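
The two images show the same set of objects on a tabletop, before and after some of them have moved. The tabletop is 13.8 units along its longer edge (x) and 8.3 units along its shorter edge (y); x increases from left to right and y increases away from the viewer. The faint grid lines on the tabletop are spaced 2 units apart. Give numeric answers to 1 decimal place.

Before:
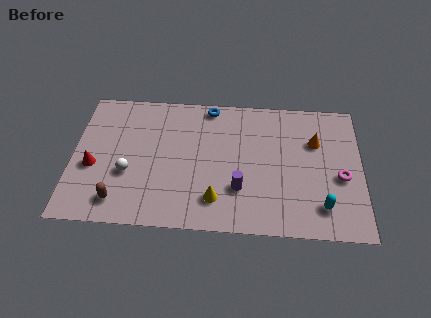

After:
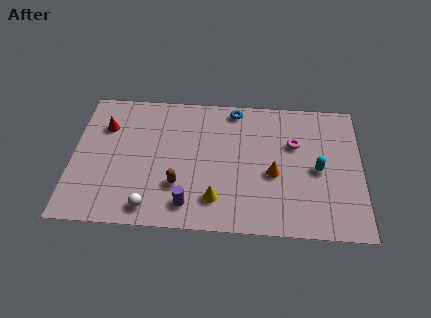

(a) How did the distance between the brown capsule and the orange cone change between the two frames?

-5.6

Before: roughly 10.2 units apart; after: 4.6. That's 5.6 units closer together.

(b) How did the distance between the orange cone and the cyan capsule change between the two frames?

-1.8

They were about 3.9 units apart before and 2.1 after — 1.8 units closer together.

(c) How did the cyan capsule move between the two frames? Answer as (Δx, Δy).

(-0.2, 2.2)

The cyan capsule was at about (11.9, 1.7) and moved to about (11.7, 3.9).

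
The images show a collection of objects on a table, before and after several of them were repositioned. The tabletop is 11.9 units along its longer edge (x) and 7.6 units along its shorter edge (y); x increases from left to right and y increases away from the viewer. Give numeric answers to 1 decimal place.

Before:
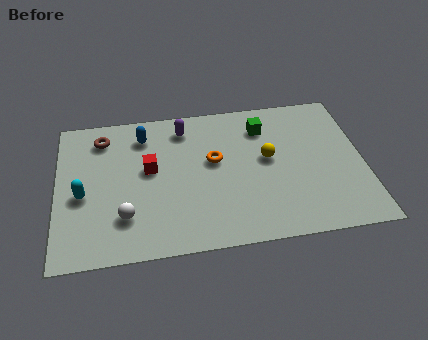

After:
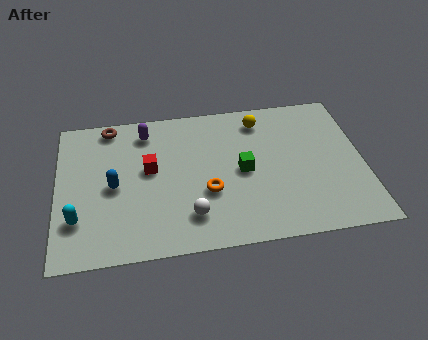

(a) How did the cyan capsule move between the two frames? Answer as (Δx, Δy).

(-0.2, -1.2)

From the two frames, the cyan capsule sits at roughly (1.0, 3.3) before and (0.8, 2.1) after.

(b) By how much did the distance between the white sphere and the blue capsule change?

-0.7

The distance was about 4.2 in the first image and 3.5 in the second, so they moved 0.7 units closer together.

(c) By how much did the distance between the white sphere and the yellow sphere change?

-0.6

The distance was about 6.0 in the first image and 5.4 in the second, so they moved 0.6 units closer together.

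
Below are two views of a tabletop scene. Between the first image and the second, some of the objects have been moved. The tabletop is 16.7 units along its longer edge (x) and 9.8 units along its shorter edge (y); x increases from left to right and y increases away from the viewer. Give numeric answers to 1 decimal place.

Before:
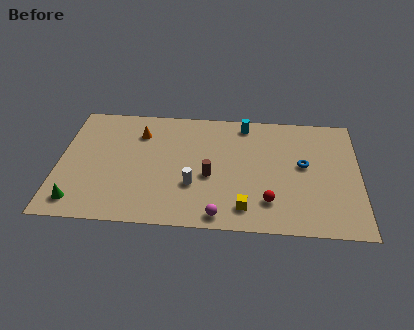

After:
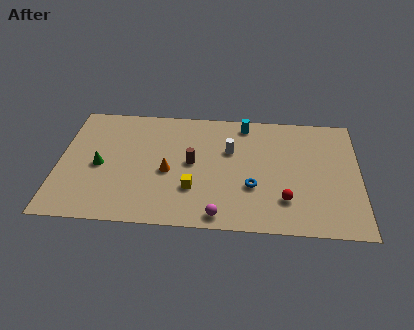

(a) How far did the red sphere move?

0.9

The red sphere was near (11.7, 2.3) before and (12.6, 2.5) after, so it travelled √(0.9² + 0.2²) ≈ 0.9 units.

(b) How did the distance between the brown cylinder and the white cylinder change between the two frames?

+1.2

The distance was about 1.2 in the first image and 2.4 in the second, so they moved 1.2 units further apart.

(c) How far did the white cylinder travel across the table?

3.6

The white cylinder was near (7.5, 3.3) before and (9.5, 6.3) after, so it travelled √(2.0² + 3.0²) ≈ 3.6 units.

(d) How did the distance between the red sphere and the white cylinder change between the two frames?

+0.6

They were about 4.3 units apart before and 4.9 after — 0.6 units further apart.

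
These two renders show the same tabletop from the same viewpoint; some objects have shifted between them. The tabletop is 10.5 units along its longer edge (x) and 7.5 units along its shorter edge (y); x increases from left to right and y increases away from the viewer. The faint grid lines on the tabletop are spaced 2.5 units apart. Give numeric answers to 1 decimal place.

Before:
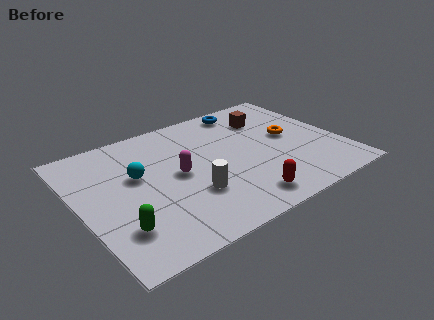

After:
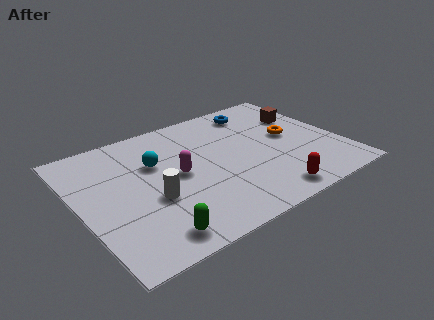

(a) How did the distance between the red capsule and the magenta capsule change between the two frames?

+0.8

Before: roughly 3.4 units apart; after: 4.2. That's 0.8 units further apart.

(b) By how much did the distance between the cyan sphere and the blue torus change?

-0.6

The distance was about 5.3 in the first image and 4.7 in the second, so they moved 0.6 units closer together.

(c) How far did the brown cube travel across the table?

1.5

From (8.0, 5.6) to (9.4, 5.1), the brown cube covered √(1.4² + 0.5²) ≈ 1.5 units.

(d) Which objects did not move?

the magenta capsule and the orange torus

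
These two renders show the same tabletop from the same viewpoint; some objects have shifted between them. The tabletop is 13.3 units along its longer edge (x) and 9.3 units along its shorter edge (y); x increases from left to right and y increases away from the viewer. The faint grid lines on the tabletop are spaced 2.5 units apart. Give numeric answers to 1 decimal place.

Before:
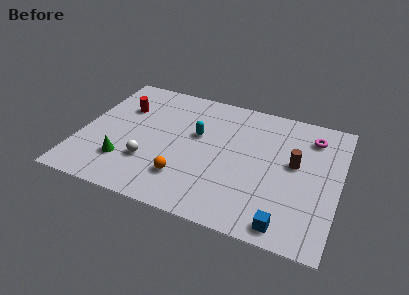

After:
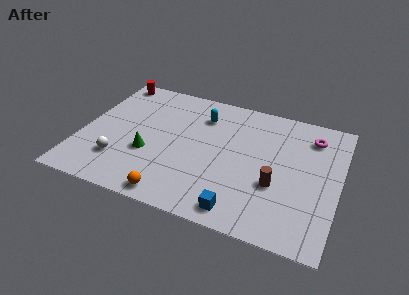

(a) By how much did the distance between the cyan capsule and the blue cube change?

-0.3

Before: roughly 6.8 units apart; after: 6.5. That's 0.3 units closer together.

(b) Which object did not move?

the magenta torus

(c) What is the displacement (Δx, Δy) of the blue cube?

(-2.3, 0.1)

The blue cube was at about (10.9, 1.0) and moved to about (8.6, 1.1).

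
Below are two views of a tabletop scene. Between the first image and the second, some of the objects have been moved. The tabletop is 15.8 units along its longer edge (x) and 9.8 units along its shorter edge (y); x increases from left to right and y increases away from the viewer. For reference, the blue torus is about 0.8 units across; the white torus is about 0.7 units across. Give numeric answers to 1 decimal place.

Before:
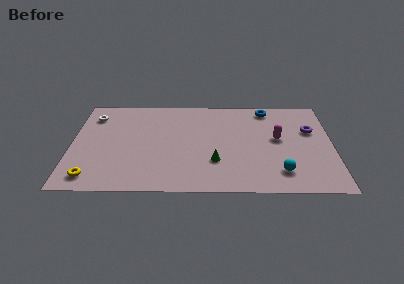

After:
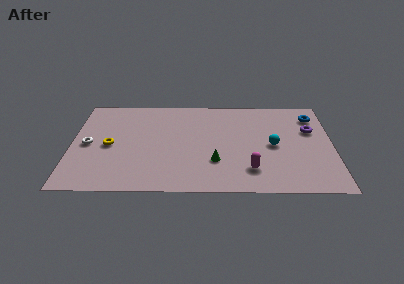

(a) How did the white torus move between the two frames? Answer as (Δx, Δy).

(-0.2, -3.0)

From the two frames, the white torus sits at roughly (1.2, 7.7) before and (1.0, 4.7) after.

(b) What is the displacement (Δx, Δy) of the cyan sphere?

(-0.4, 2.7)

From the two frames, the cyan sphere sits at roughly (12.6, 2.0) before and (12.2, 4.7) after.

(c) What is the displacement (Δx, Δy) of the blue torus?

(2.8, -0.8)

From the two frames, the blue torus sits at roughly (11.9, 8.6) before and (14.7, 7.8) after.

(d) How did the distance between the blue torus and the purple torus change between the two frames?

-2.0

The distance was about 3.5 in the first image and 1.5 in the second, so they moved 2.0 units closer together.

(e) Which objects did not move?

the green cone and the purple torus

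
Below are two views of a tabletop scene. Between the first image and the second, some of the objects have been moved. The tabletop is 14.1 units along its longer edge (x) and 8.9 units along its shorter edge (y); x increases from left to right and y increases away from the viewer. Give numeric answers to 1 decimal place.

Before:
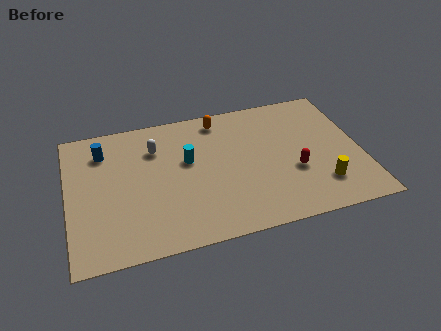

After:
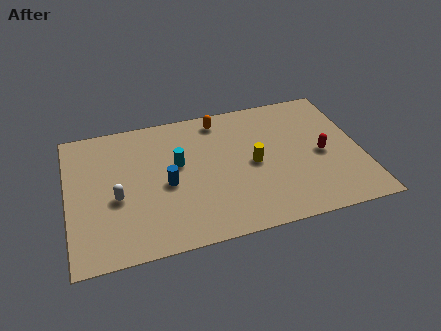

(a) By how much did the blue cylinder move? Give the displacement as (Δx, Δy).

(2.9, -2.9)

The blue cylinder started near (1.8, 6.9) and ended near (4.7, 4.0).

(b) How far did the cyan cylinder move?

0.5

The cyan cylinder was near (5.8, 5.3) before and (5.3, 5.2) after, so it travelled √(0.5² + 0.1²) ≈ 0.5 units.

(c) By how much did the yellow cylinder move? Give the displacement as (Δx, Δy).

(-3.1, 2.2)

From the two frames, the yellow cylinder sits at roughly (12.0, 2.1) before and (8.9, 4.3) after.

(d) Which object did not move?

the orange capsule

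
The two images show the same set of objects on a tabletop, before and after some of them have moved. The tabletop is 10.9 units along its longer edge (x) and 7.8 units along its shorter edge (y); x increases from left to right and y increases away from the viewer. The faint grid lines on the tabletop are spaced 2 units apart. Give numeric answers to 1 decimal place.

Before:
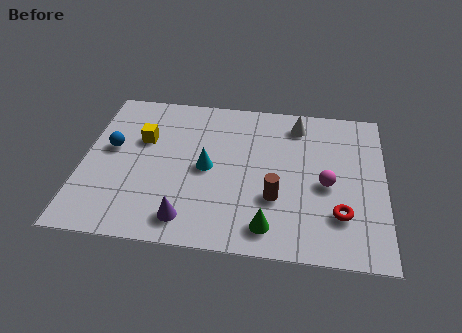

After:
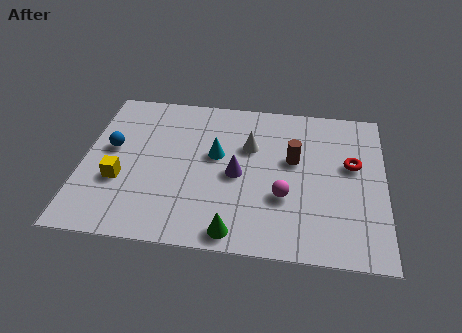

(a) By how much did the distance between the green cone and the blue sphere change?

-0.8

Before: roughly 6.6 units apart; after: 5.8. That's 0.8 units closer together.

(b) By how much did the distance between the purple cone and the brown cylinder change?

-1.2

They were about 3.4 units apart before and 2.2 after — 1.2 units closer together.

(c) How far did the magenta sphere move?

1.7

From (8.8, 3.5) to (7.3, 2.7), the magenta sphere covered √(1.5² + 0.8²) ≈ 1.7 units.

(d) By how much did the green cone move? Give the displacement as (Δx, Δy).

(-1.2, -0.4)

From the two frames, the green cone sits at roughly (6.8, 1.2) before and (5.6, 0.8) after.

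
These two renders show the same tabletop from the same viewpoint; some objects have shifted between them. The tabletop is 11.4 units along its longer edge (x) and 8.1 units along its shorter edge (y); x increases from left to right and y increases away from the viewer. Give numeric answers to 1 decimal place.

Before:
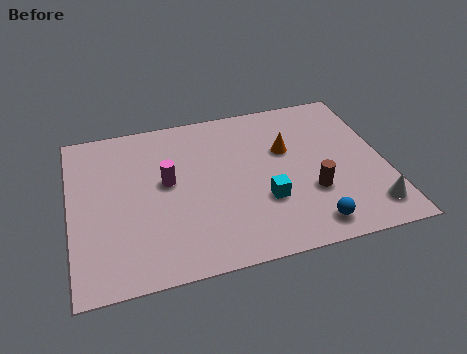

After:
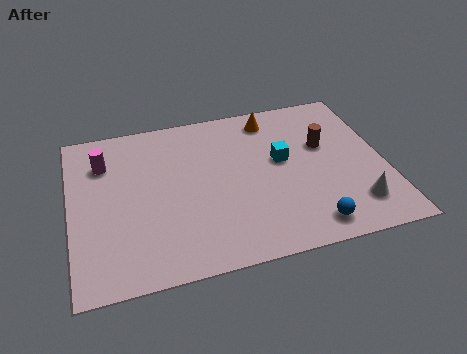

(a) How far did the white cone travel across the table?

0.6

The white cone was near (10.6, 1.4) before and (10.1, 1.7) after, so it travelled √(0.5² + 0.3²) ≈ 0.6 units.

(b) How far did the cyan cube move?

2.1

The cyan cube was near (6.9, 2.7) before and (7.7, 4.6) after, so it travelled √(0.8² + 1.9²) ≈ 2.1 units.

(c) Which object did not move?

the blue sphere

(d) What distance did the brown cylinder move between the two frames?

2.4

From (8.6, 2.7) to (9.3, 5.0), the brown cylinder covered √(0.7² + 2.3²) ≈ 2.4 units.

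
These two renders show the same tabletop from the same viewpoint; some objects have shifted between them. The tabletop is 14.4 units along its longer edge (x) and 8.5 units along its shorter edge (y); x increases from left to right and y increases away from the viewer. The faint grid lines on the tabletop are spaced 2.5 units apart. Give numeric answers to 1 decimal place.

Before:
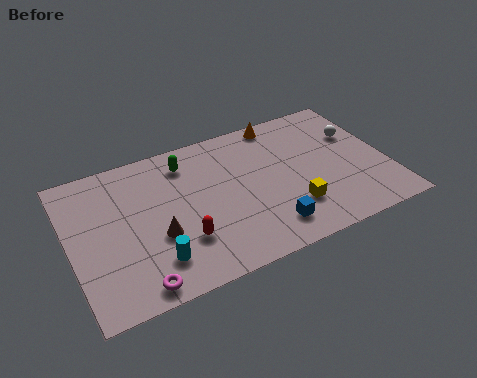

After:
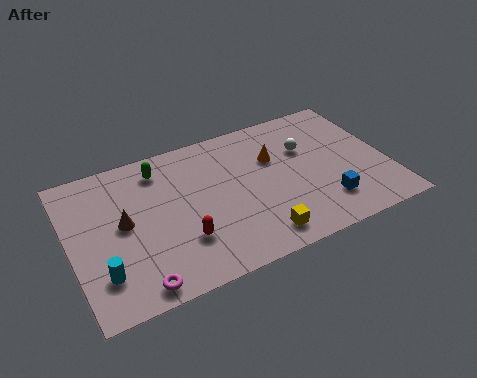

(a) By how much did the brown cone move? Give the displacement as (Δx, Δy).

(-1.4, 1.3)

From the two frames, the brown cone sits at roughly (3.8, 3.2) before and (2.4, 4.5) after.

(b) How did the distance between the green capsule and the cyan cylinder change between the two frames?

+0.4

They were about 5.4 units apart before and 5.8 after — 0.4 units further apart.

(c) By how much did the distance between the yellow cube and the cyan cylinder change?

+0.6

The distance was about 6.3 in the first image and 6.9 in the second, so they moved 0.6 units further apart.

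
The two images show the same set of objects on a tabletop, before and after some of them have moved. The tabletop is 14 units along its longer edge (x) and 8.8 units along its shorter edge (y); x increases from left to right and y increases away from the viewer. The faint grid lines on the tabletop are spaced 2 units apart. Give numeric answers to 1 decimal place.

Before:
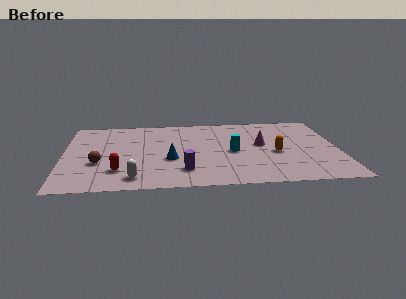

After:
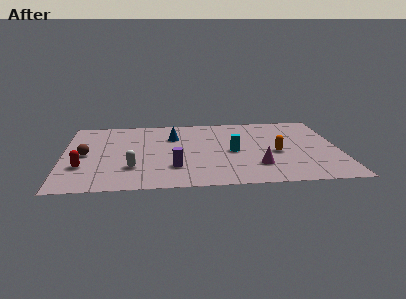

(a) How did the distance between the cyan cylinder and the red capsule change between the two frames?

+1.6

They were about 6.1 units apart before and 7.7 after — 1.6 units further apart.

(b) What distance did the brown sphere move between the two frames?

1.3

The brown sphere was near (1.8, 3.2) before and (1.1, 4.3) after, so it travelled √(0.7² + 1.1²) ≈ 1.3 units.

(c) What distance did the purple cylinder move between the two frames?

0.6

The purple cylinder moved from about (6.1, 2.0) to (5.6, 2.4), a distance of √(0.5² + 0.4²) ≈ 0.6.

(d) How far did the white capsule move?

1.2

From (3.6, 1.3) to (3.5, 2.5), the white capsule covered √(0.1² + 1.2²) ≈ 1.2 units.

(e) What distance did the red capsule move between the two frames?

1.9

The red capsule was near (2.8, 2.2) before and (1.0, 2.8) after, so it travelled √(1.8² + 0.6²) ≈ 1.9 units.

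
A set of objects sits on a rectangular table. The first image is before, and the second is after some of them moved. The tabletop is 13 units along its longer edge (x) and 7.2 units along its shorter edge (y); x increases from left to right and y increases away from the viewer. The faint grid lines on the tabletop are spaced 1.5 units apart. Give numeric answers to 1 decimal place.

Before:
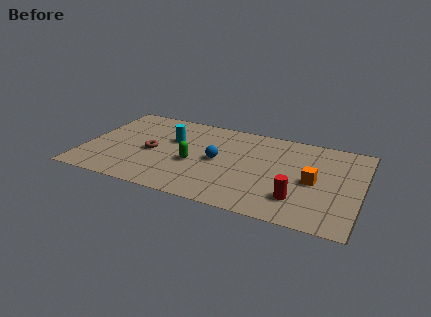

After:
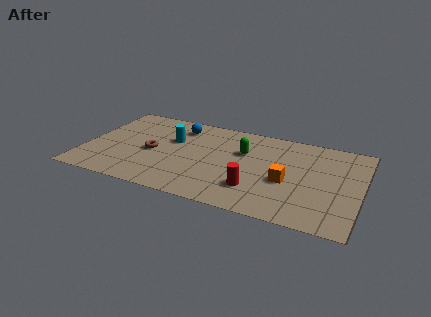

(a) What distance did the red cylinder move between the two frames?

2.0

From (10.2, 1.8) to (8.2, 1.9), the red cylinder covered √(2.0² + 0.1²) ≈ 2.0 units.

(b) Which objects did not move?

the cyan cylinder and the brown torus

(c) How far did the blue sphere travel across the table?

3.0

The blue sphere moved from about (6.3, 3.6) to (4.2, 5.8), a distance of √(2.1² + 2.2²) ≈ 3.0.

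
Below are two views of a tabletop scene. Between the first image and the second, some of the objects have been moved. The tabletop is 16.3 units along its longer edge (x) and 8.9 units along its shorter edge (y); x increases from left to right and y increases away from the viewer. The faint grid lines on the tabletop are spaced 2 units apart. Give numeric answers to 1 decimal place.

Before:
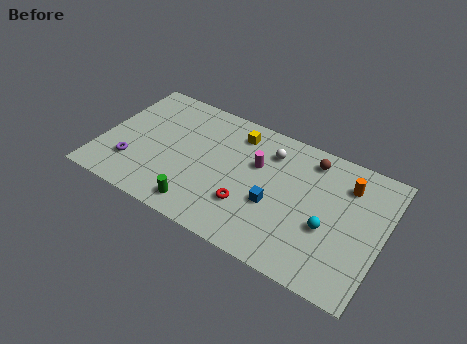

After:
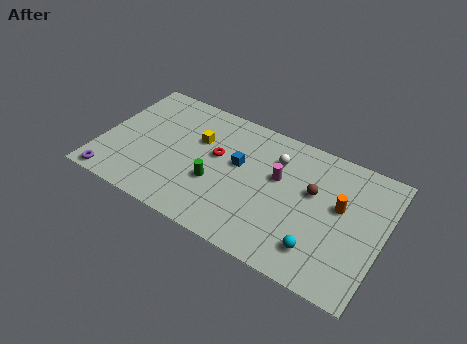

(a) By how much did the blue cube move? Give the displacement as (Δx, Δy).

(-2.3, 1.7)

From the two frames, the blue cube sits at roughly (10.2, 3.5) before and (7.9, 5.2) after.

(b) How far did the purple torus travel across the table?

1.8

From (2.0, 2.4) to (1.1, 0.8), the purple torus covered √(0.9² + 1.6²) ≈ 1.8 units.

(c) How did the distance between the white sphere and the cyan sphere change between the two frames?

+0.5

Before: roughly 5.1 units apart; after: 5.6. That's 0.5 units further apart.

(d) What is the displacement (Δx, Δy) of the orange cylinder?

(-0.2, -1.6)

The orange cylinder was at about (14.0, 6.8) and moved to about (13.8, 5.2).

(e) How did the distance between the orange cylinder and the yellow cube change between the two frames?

+1.9

They were about 6.5 units apart before and 8.4 after — 1.9 units further apart.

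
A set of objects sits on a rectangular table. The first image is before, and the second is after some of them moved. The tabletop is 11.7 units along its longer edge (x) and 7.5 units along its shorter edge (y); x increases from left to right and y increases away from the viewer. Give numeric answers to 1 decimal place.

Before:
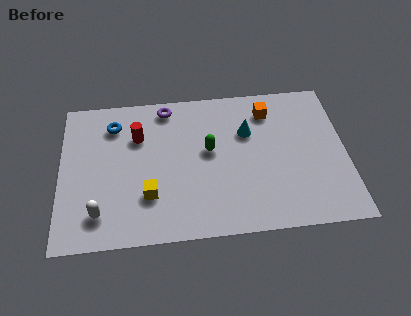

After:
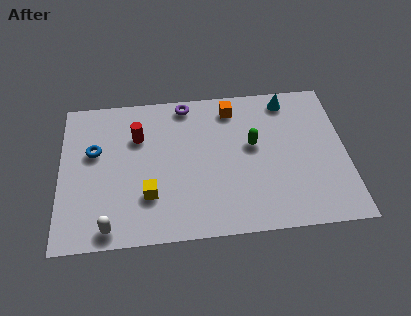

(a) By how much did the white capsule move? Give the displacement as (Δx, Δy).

(0.4, -0.7)

The white capsule was at about (1.6, 1.5) and moved to about (2.0, 0.8).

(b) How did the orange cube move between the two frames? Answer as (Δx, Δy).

(-1.5, 0.3)

The orange cube started near (8.6, 6.0) and ended near (7.1, 6.3).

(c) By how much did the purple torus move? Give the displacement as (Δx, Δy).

(0.8, 0.1)

The purple torus was at about (4.4, 6.6) and moved to about (5.2, 6.7).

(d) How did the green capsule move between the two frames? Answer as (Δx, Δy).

(1.8, 0.1)

From the two frames, the green capsule sits at roughly (6.1, 4.2) before and (7.9, 4.3) after.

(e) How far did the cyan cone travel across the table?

2.3

From (7.7, 5.0) to (9.4, 6.5), the cyan cone covered √(1.7² + 1.5²) ≈ 2.3 units.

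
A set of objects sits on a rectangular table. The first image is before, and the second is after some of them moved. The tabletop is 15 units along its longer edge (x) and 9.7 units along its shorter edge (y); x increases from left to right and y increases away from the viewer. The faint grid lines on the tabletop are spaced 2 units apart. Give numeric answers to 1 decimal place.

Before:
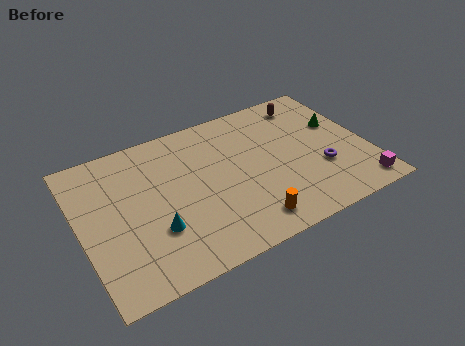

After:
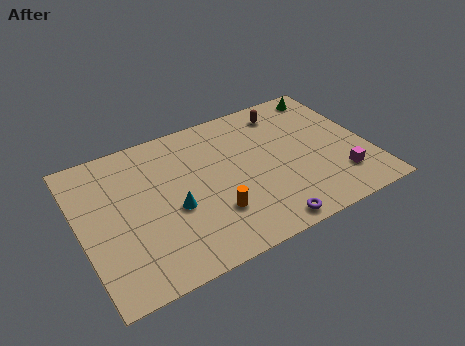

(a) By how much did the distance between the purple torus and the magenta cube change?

+1.7

They were about 2.7 units apart before and 4.4 after — 1.7 units further apart.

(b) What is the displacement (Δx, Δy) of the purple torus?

(-3.4, -2.4)

The purple torus was at about (12.4, 3.3) and moved to about (9.0, 0.9).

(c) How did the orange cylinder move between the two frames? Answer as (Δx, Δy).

(-1.6, 1.3)

The orange cylinder was at about (8.2, 1.5) and moved to about (6.6, 2.8).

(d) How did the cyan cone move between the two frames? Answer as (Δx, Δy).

(1.1, 0.9)

From the two frames, the cyan cone sits at roughly (3.6, 3.1) before and (4.7, 4.0) after.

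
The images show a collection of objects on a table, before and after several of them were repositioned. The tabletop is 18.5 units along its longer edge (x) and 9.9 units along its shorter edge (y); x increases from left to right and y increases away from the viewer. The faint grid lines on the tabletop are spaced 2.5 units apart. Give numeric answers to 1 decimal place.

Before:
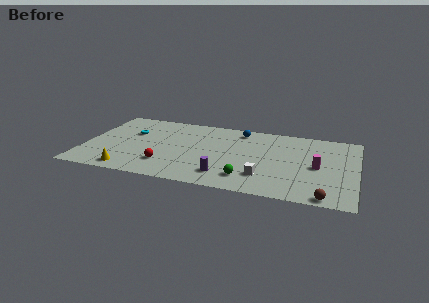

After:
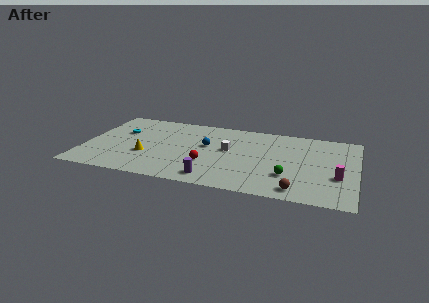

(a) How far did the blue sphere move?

3.4

The blue sphere was near (10.4, 8.5) before and (8.3, 5.8) after, so it travelled √(2.1² + 2.7²) ≈ 3.4 units.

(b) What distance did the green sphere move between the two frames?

2.9

The green sphere was near (11.3, 2.0) before and (14.0, 3.0) after, so it travelled √(2.7² + 1.0²) ≈ 2.9 units.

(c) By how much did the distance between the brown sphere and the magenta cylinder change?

-0.5

The distance was about 4.0 in the first image and 3.5 in the second, so they moved 0.5 units closer together.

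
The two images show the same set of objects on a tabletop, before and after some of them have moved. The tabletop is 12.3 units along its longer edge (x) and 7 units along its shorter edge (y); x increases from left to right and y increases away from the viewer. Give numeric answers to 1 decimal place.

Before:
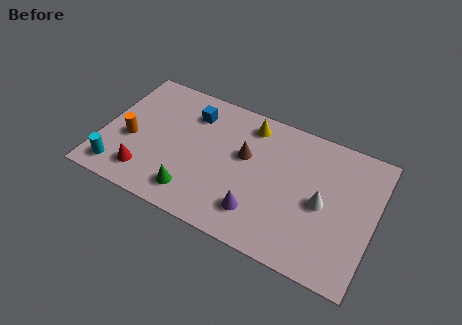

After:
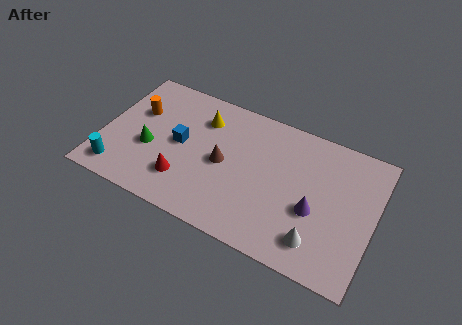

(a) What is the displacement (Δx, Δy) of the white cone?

(0.0, -1.9)

The white cone was at about (10.0, 3.3) and moved to about (10.0, 1.4).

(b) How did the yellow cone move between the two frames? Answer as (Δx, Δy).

(-2.1, -0.6)

The yellow cone was at about (6.4, 5.9) and moved to about (4.3, 5.3).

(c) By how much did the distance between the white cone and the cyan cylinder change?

-0.3

They were about 9.3 units apart before and 9.0 after — 0.3 units closer together.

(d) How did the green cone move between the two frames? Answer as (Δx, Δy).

(-2.2, 1.5)

The green cone was at about (4.4, 1.3) and moved to about (2.2, 2.8).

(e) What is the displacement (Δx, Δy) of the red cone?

(1.7, 0.4)

The red cone started near (2.2, 1.4) and ended near (3.9, 1.8).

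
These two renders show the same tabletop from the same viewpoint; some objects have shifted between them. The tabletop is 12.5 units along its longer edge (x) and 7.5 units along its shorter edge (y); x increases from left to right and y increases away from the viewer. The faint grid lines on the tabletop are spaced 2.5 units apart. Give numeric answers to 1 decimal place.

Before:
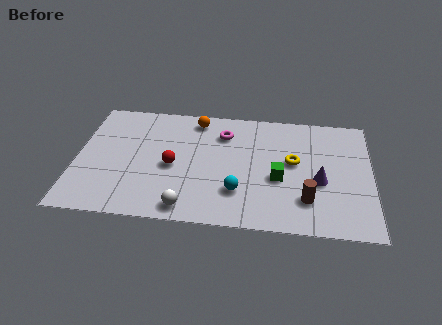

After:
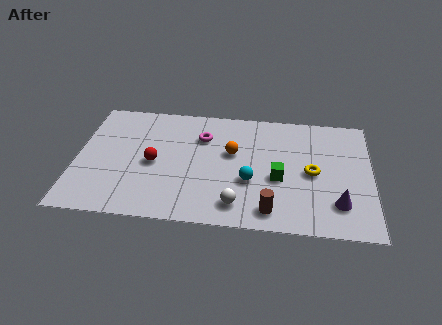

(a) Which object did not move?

the green cube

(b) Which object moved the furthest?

the orange sphere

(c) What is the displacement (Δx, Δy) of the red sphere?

(-0.8, 0.1)

The red sphere started near (4.1, 3.4) and ended near (3.3, 3.5).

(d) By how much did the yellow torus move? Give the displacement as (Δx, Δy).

(0.8, -0.6)

From the two frames, the yellow torus sits at roughly (9.2, 4.2) before and (10.0, 3.6) after.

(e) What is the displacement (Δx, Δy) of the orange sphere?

(1.6, -2.0)

The orange sphere started near (5.0, 6.5) and ended near (6.6, 4.5).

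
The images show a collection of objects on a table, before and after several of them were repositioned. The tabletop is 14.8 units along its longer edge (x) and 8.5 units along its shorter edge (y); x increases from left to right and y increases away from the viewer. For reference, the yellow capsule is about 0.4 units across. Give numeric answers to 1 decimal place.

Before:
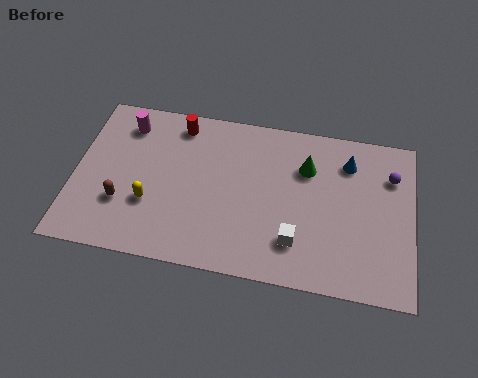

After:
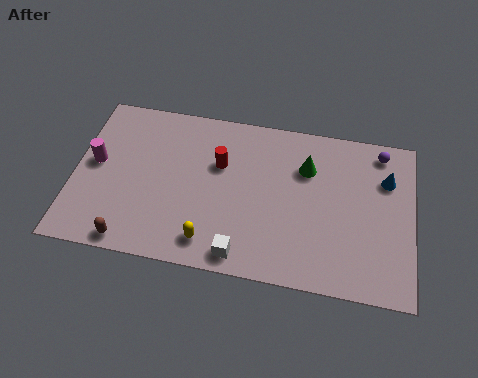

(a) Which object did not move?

the green cone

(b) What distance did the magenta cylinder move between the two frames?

2.6

The magenta cylinder was near (2.1, 6.9) before and (0.9, 4.6) after, so it travelled √(1.2² + 2.3²) ≈ 2.6 units.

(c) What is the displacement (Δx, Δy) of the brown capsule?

(0.5, -1.9)

The brown capsule started near (2.2, 2.7) and ended near (2.7, 0.8).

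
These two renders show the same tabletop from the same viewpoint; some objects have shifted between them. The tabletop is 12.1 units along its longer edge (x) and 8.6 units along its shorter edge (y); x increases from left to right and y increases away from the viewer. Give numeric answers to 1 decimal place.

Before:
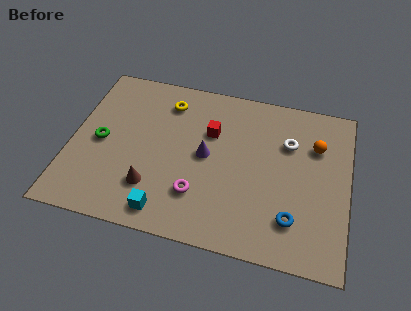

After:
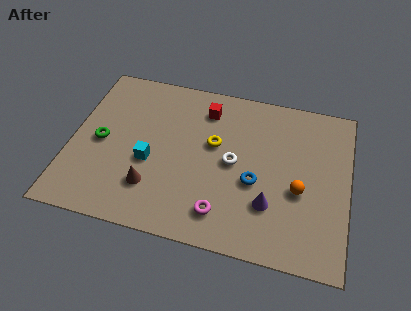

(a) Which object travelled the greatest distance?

the purple cone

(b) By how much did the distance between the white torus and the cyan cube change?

-3.2

Before: roughly 6.9 units apart; after: 3.7. That's 3.2 units closer together.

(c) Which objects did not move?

the brown cone and the green torus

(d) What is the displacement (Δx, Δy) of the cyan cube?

(-0.9, 2.4)

The cyan cube was at about (4.4, 1.1) and moved to about (3.5, 3.5).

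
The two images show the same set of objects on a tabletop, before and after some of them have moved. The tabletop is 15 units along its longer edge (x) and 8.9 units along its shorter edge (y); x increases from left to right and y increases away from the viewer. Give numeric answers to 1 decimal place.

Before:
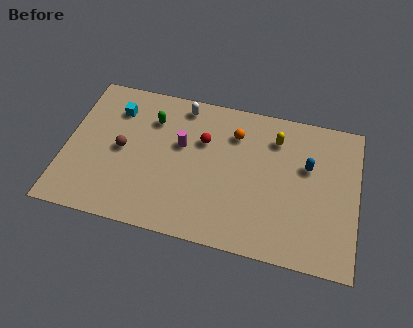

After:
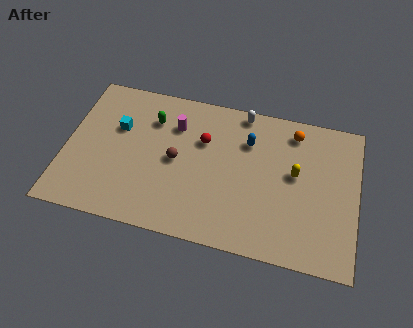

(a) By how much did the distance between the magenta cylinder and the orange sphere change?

+3.2

They were about 3.0 units apart before and 6.2 after — 3.2 units further apart.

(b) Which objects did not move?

the red sphere and the green capsule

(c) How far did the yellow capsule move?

2.2

From (10.7, 6.9) to (11.8, 5.0), the yellow capsule covered √(1.1² + 1.9²) ≈ 2.2 units.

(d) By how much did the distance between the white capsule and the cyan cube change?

+3.2

They were about 3.5 units apart before and 6.7 after — 3.2 units further apart.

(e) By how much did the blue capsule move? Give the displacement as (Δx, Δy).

(-3.1, 0.8)

From the two frames, the blue capsule sits at roughly (12.4, 5.6) before and (9.3, 6.4) after.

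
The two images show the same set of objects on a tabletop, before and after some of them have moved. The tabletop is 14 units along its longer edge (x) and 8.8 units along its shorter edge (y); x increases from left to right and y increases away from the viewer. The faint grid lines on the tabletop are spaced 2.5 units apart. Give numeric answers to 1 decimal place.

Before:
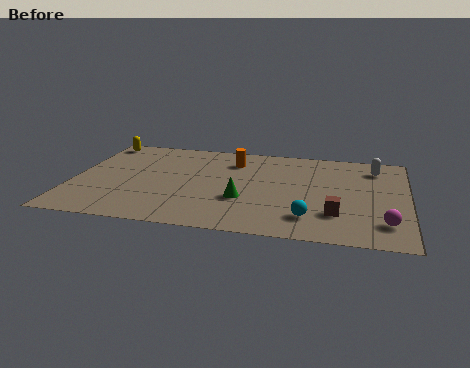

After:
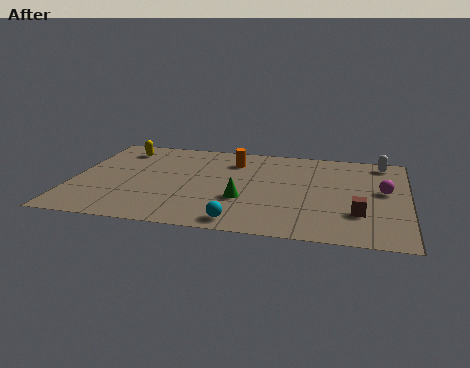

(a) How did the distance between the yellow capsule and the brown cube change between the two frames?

-0.4

Before: roughly 11.6 units apart; after: 11.2. That's 0.4 units closer together.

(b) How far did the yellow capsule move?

1.2

From (0.8, 7.8) to (1.8, 7.2), the yellow capsule covered √(1.0² + 0.6²) ≈ 1.2 units.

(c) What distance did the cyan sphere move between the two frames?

2.9

The cyan sphere was near (10.0, 1.9) before and (7.2, 1.0) after, so it travelled √(2.8² + 0.9²) ≈ 2.9 units.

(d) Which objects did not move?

the orange cylinder and the green cone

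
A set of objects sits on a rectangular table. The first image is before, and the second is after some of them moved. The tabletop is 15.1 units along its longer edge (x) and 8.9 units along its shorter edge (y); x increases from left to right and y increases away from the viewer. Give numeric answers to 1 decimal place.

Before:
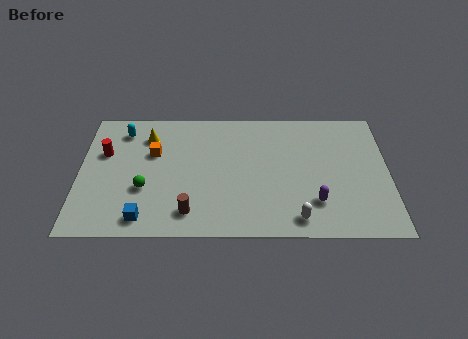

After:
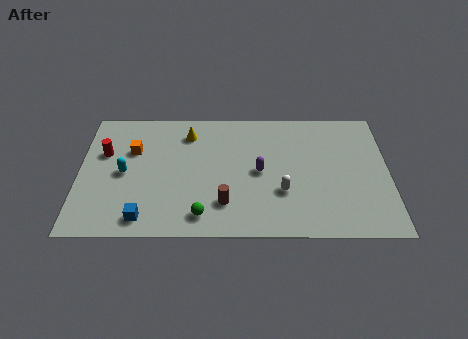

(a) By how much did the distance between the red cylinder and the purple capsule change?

-3.1

Before: roughly 10.8 units apart; after: 7.7. That's 3.1 units closer together.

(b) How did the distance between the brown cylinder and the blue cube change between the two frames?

+1.8

The distance was about 2.2 in the first image and 4.0 in the second, so they moved 1.8 units further apart.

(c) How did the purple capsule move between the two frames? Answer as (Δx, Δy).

(-2.7, 2.1)

From the two frames, the purple capsule sits at roughly (11.5, 2.3) before and (8.8, 4.4) after.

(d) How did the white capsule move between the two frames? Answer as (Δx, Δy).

(-0.7, 1.8)

The white capsule started near (10.6, 1.2) and ended near (9.9, 3.0).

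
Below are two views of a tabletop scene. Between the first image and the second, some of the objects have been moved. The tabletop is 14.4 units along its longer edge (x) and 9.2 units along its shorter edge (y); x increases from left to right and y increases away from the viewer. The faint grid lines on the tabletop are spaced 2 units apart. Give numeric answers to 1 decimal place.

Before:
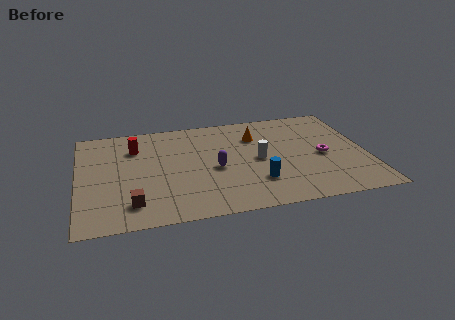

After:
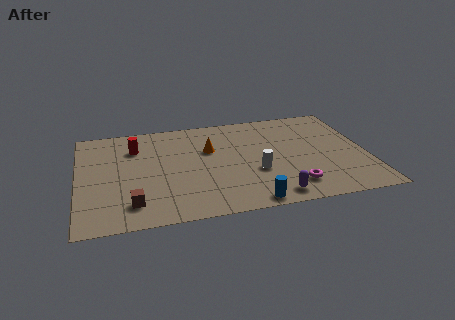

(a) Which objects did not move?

the brown cube and the red cylinder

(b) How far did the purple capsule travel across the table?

4.0

The purple capsule was near (6.8, 4.1) before and (9.5, 1.1) after, so it travelled √(2.7² + 3.0²) ≈ 4.0 units.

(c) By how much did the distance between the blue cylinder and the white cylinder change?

+0.6

They were about 2.0 units apart before and 2.6 after — 0.6 units further apart.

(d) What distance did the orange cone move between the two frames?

2.5

The orange cone moved from about (9.0, 6.7) to (6.6, 5.9), a distance of √(2.4² + 0.8²) ≈ 2.5.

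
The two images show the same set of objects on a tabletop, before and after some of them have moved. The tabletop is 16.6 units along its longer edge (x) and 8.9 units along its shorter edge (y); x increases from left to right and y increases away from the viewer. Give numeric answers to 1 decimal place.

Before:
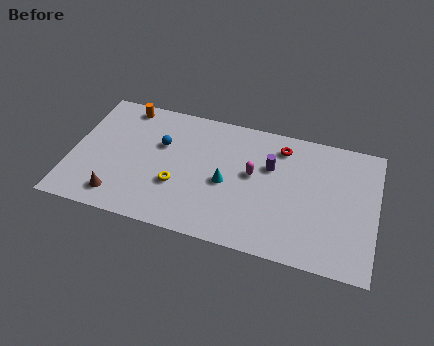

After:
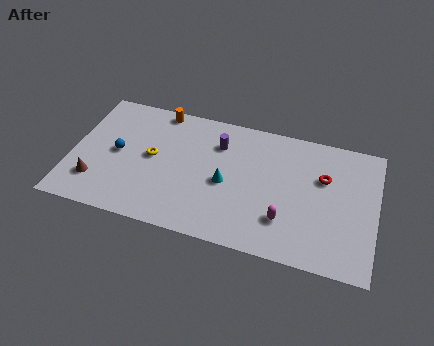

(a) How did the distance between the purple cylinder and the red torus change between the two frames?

+4.3

They were about 1.6 units apart before and 5.9 after — 4.3 units further apart.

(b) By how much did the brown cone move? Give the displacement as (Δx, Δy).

(-1.3, 0.7)

From the two frames, the brown cone sits at roughly (2.8, 1.5) before and (1.5, 2.2) after.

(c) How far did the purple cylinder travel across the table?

3.0

The purple cylinder was near (10.8, 5.8) before and (7.9, 6.6) after, so it travelled √(2.9² + 0.8²) ≈ 3.0 units.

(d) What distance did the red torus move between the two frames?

2.8

The red torus moved from about (11.3, 7.3) to (13.7, 5.8), a distance of √(2.4² + 1.5²) ≈ 2.8.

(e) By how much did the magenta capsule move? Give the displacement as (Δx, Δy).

(1.9, -2.6)

From the two frames, the magenta capsule sits at roughly (9.9, 5.0) before and (11.8, 2.4) after.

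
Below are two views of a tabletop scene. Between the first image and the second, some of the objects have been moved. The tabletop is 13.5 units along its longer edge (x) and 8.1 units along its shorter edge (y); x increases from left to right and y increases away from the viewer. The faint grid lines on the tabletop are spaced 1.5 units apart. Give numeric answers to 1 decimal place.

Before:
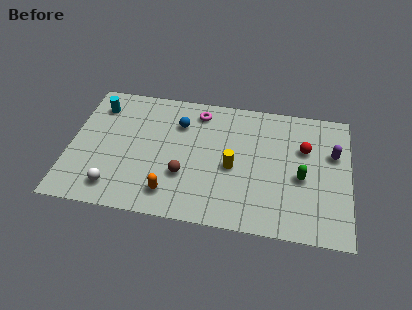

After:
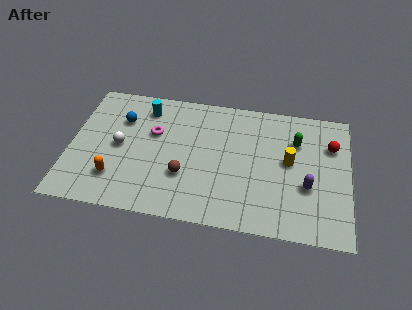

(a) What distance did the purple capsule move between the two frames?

2.5

The purple capsule was near (12.7, 5.2) before and (11.5, 3.0) after, so it travelled √(1.2² + 2.2²) ≈ 2.5 units.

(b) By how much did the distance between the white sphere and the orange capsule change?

-0.7

Before: roughly 2.7 units apart; after: 2.0. That's 0.7 units closer together.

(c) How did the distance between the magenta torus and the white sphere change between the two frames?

-4.7

They were about 6.6 units apart before and 1.9 after — 4.7 units closer together.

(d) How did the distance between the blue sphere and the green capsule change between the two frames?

+2.0

The distance was about 6.5 in the first image and 8.5 in the second, so they moved 2.0 units further apart.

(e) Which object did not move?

the brown sphere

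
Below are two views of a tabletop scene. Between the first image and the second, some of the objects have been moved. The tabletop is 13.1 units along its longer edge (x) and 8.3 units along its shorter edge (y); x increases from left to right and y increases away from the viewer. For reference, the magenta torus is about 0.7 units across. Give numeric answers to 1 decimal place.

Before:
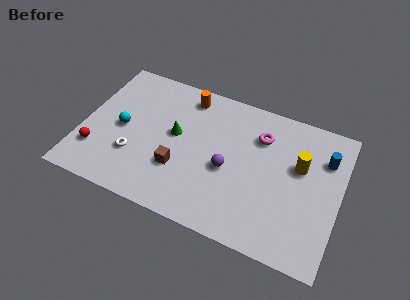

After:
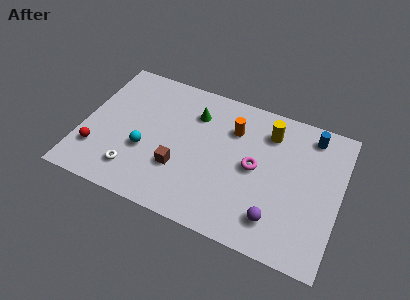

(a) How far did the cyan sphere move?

1.6

The cyan sphere moved from about (2.0, 4.0) to (3.3, 3.1), a distance of √(1.3² + 0.9²) ≈ 1.6.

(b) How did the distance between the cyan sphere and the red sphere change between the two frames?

+0.5

Before: roughly 2.1 units apart; after: 2.6. That's 0.5 units further apart.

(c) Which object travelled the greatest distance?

the purple sphere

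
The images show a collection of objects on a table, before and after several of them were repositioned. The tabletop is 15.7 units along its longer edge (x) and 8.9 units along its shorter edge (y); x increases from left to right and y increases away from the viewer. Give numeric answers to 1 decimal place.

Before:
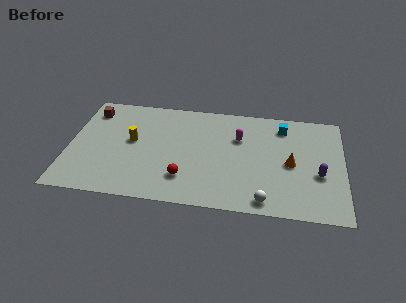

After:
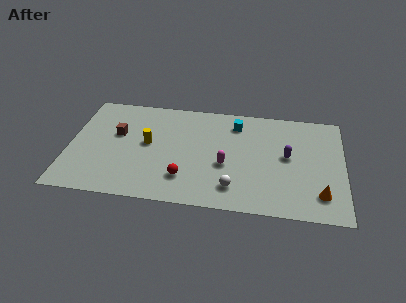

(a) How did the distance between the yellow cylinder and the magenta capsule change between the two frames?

-1.5

They were about 6.2 units apart before and 4.7 after — 1.5 units closer together.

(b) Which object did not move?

the red sphere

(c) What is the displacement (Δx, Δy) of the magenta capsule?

(-0.7, -2.4)

From the two frames, the magenta capsule sits at roughly (9.7, 6.0) before and (9.0, 3.6) after.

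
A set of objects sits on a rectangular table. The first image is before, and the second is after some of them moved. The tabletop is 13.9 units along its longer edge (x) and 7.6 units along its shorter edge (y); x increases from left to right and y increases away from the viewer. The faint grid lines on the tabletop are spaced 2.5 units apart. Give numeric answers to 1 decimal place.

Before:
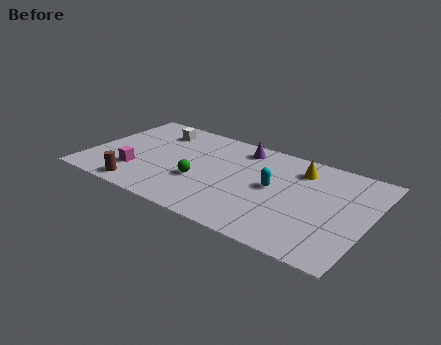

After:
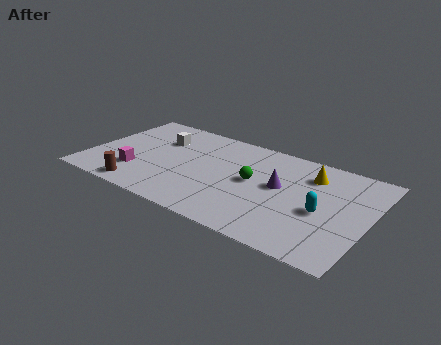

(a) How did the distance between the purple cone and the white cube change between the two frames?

+2.1

Before: roughly 4.3 units apart; after: 6.4. That's 2.1 units further apart.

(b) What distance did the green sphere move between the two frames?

2.8

The green sphere was near (5.7, 2.8) before and (8.2, 4.0) after, so it travelled √(2.5² + 1.2²) ≈ 2.8 units.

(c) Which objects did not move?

the magenta cube and the brown cylinder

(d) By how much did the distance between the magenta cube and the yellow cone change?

+0.5

Before: roughly 8.5 units apart; after: 9.0. That's 0.5 units further apart.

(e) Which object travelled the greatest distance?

the purple cone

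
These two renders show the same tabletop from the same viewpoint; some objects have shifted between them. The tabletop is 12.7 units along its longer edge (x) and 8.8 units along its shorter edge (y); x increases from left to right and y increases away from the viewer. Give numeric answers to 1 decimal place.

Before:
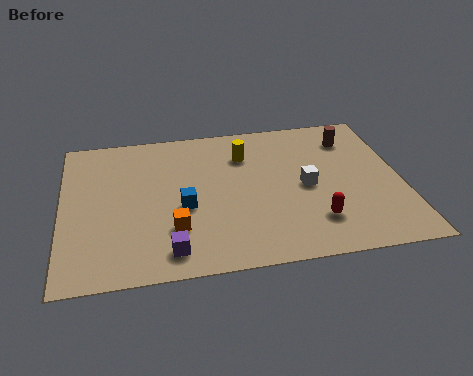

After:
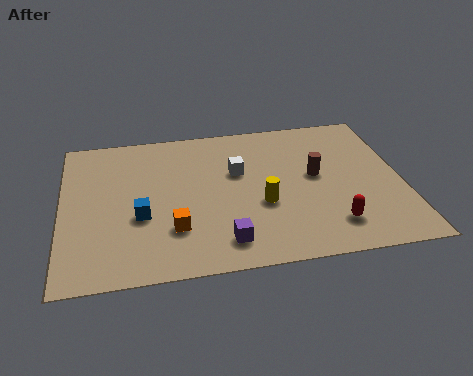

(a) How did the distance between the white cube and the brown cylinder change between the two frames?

-0.3

They were about 3.3 units apart before and 3.0 after — 0.3 units closer together.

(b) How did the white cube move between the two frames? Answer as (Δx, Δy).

(-2.5, 1.3)

The white cube was at about (9.1, 4.2) and moved to about (6.6, 5.5).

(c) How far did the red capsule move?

0.7

The red capsule was near (9.3, 2.1) before and (9.9, 1.8) after, so it travelled √(0.6² + 0.3²) ≈ 0.7 units.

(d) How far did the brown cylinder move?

2.6

The brown cylinder moved from about (11.0, 6.9) to (9.5, 4.8), a distance of √(1.5² + 2.1²) ≈ 2.6.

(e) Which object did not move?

the orange cube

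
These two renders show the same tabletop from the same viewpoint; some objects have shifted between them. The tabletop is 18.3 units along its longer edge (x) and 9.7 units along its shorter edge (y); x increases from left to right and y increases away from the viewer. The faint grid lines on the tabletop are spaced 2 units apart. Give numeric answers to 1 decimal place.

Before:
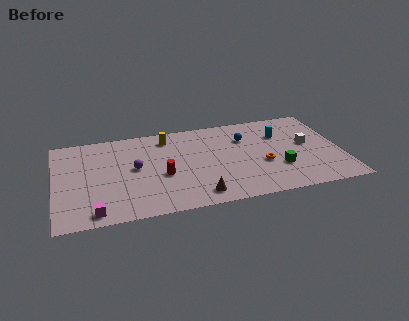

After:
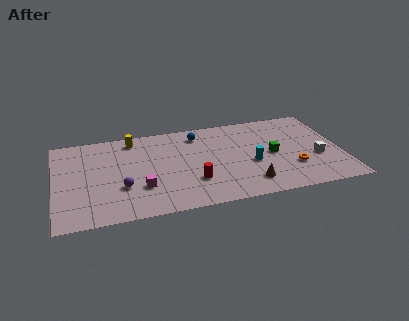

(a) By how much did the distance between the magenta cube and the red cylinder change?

-2.0

They were about 5.3 units apart before and 3.3 after — 2.0 units closer together.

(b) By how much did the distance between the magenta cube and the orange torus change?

-1.4

Before: roughly 11.1 units apart; after: 9.7. That's 1.4 units closer together.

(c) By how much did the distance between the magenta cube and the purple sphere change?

-3.7

Before: roughly 4.9 units apart; after: 1.2. That's 3.7 units closer together.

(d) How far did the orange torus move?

2.1

The orange torus was near (13.2, 3.8) before and (15.1, 3.0) after, so it travelled √(1.9² + 0.8²) ≈ 2.1 units.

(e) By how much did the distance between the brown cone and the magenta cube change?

+0.4

Before: roughly 6.5 units apart; after: 6.9. That's 0.4 units further apart.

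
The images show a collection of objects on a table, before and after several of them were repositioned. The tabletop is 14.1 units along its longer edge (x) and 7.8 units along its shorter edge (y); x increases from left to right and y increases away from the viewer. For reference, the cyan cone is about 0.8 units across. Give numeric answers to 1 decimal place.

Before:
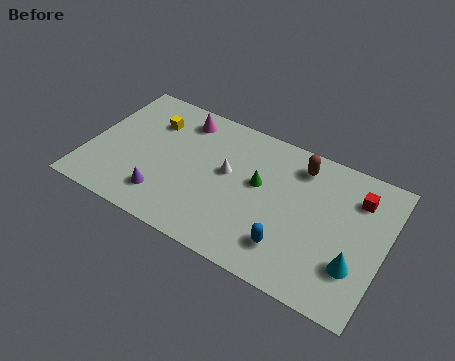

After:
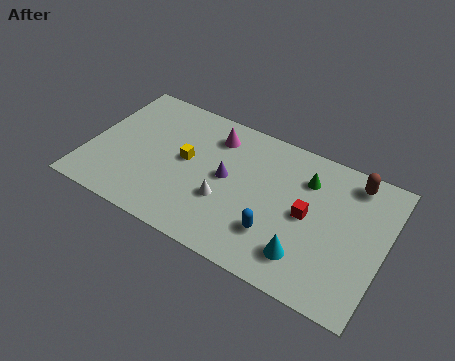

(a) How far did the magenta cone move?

1.6

From (4.1, 6.5) to (5.7, 6.2), the magenta cone covered √(1.6² + 0.3²) ≈ 1.6 units.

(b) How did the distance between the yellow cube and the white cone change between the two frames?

-1.6

Before: roughly 4.1 units apart; after: 2.5. That's 1.6 units closer together.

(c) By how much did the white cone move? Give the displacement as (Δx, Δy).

(0.1, -1.6)

From the two frames, the white cone sits at roughly (6.6, 4.4) before and (6.7, 2.8) after.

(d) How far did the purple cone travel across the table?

3.6

From (3.9, 1.7) to (6.6, 4.1), the purple cone covered √(2.7² + 2.4²) ≈ 3.6 units.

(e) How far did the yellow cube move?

2.4

The yellow cube moved from about (2.7, 5.7) to (4.6, 4.2), a distance of √(1.9² + 1.5²) ≈ 2.4.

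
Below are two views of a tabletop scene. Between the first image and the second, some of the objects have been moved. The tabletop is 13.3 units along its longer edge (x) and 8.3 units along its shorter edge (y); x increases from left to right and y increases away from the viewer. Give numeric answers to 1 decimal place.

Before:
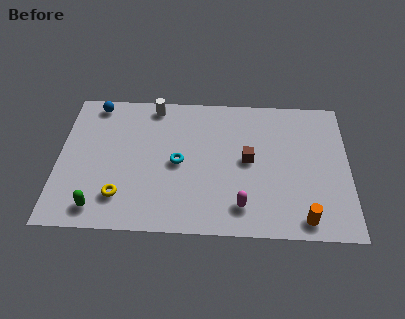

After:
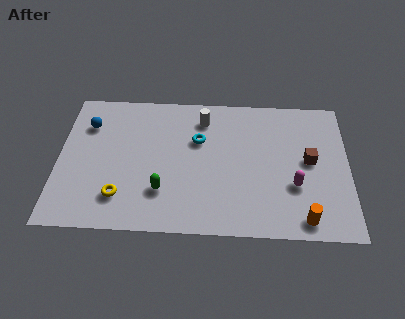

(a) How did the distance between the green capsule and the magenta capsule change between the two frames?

-0.5

Before: roughly 6.5 units apart; after: 6.0. That's 0.5 units closer together.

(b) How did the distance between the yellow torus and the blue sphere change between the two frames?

-1.2

They were about 5.7 units apart before and 4.5 after — 1.2 units closer together.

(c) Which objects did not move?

the yellow torus and the orange cylinder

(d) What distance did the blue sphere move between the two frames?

1.3

From (1.6, 7.4) to (1.3, 6.1), the blue sphere covered √(0.3² + 1.3²) ≈ 1.3 units.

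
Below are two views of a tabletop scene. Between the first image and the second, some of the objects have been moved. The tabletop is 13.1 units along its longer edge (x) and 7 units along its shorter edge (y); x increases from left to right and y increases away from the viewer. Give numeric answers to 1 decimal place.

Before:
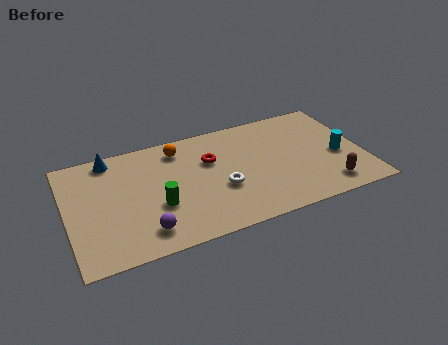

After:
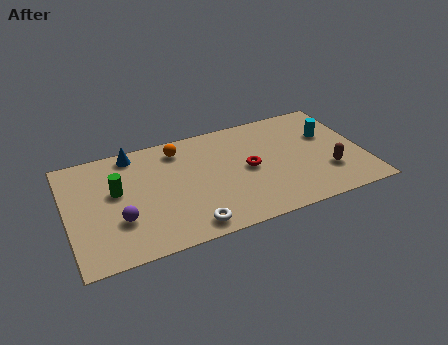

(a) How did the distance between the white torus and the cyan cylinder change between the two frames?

+2.2

Before: roughly 5.3 units apart; after: 7.5. That's 2.2 units further apart.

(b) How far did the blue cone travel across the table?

1.0

From (2.1, 6.2) to (3.1, 6.2), the blue cone covered √(1.0² + 0.0²) ≈ 1.0 units.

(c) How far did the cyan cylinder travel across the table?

1.5

The cyan cylinder was near (12.0, 3.0) before and (11.7, 4.5) after, so it travelled √(0.3² + 1.5²) ≈ 1.5 units.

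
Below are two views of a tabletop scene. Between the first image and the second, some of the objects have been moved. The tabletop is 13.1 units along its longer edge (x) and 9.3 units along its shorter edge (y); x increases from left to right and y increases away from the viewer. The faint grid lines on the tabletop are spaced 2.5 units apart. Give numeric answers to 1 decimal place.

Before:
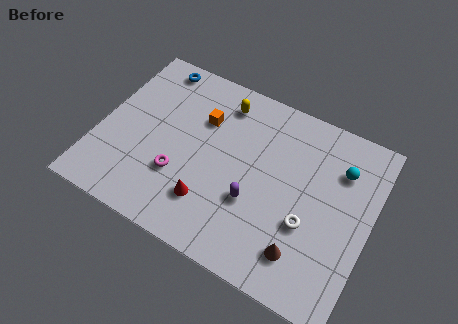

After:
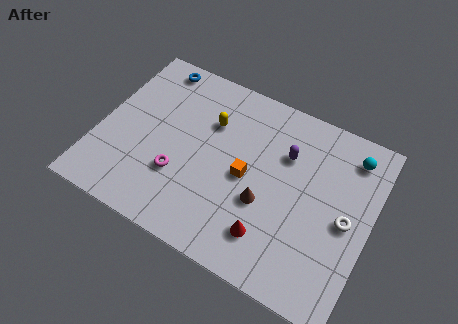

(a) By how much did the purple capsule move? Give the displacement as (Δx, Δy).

(1.1, 3.1)

The purple capsule started near (7.7, 3.3) and ended near (8.8, 6.4).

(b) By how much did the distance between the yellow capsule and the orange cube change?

+1.4

They were about 1.5 units apart before and 2.9 after — 1.4 units further apart.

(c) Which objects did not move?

the magenta torus and the blue torus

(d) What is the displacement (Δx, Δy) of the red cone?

(3.0, -0.3)

The red cone was at about (5.7, 2.3) and moved to about (8.7, 2.0).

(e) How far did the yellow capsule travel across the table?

1.4

From (5.5, 7.7) to (5.1, 6.4), the yellow capsule covered √(0.4² + 1.3²) ≈ 1.4 units.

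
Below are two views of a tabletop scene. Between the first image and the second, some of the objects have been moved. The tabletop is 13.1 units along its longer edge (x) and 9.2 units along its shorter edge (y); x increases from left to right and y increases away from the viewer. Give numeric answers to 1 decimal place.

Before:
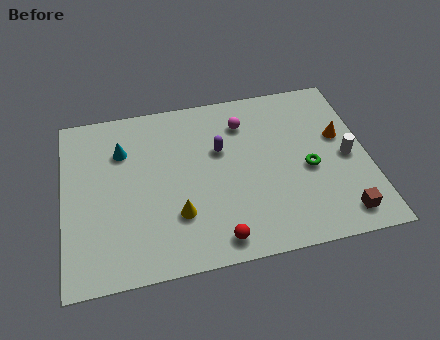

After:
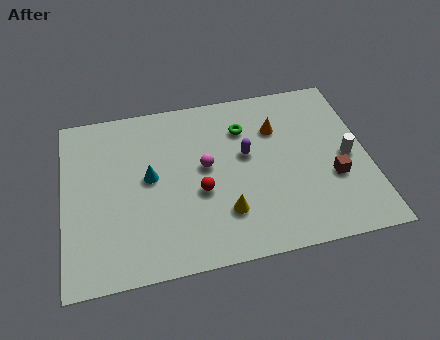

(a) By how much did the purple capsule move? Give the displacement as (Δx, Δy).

(1.1, -0.5)

The purple capsule was at about (6.8, 5.8) and moved to about (7.9, 5.3).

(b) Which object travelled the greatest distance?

the green torus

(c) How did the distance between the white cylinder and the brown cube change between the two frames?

-1.8

They were about 3.0 units apart before and 1.2 after — 1.8 units closer together.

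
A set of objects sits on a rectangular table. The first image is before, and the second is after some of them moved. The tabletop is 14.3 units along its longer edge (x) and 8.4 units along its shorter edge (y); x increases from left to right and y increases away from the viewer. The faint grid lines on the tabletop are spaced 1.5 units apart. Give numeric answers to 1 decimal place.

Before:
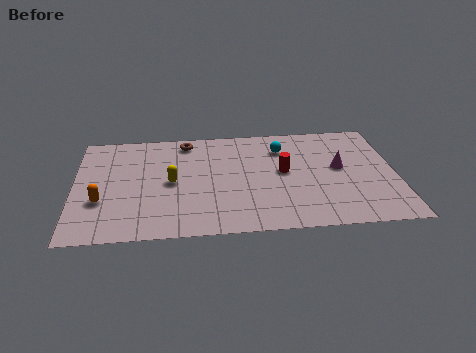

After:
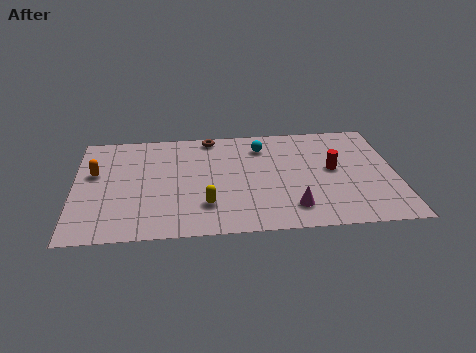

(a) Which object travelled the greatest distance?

the magenta cone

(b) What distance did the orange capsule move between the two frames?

2.2

The orange capsule was near (1.2, 2.9) before and (0.9, 5.1) after, so it travelled √(0.3² + 2.2²) ≈ 2.2 units.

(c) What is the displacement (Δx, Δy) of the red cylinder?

(2.2, 0.0)

From the two frames, the red cylinder sits at roughly (9.3, 4.5) before and (11.5, 4.5) after.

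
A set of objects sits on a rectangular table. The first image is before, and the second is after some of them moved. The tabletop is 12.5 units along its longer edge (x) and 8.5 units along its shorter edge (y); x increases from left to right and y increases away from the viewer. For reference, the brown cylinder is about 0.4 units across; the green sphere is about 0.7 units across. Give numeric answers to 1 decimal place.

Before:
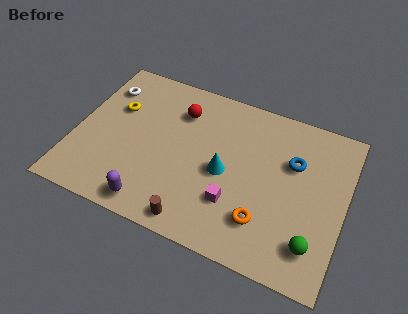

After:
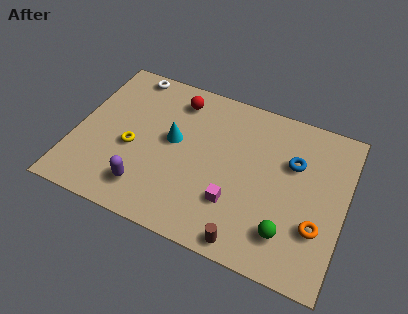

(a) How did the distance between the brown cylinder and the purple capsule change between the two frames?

+2.9

Before: roughly 2.0 units apart; after: 4.9. That's 2.9 units further apart.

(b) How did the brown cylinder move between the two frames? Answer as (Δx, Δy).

(2.4, -0.1)

The brown cylinder started near (6.0, 0.9) and ended near (8.4, 0.8).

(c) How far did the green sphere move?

1.2

From (11.3, 1.8) to (10.1, 1.9), the green sphere covered √(1.2² + 0.1²) ≈ 1.2 units.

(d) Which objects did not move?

the blue torus and the magenta cube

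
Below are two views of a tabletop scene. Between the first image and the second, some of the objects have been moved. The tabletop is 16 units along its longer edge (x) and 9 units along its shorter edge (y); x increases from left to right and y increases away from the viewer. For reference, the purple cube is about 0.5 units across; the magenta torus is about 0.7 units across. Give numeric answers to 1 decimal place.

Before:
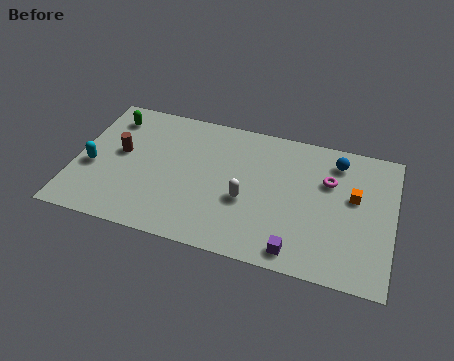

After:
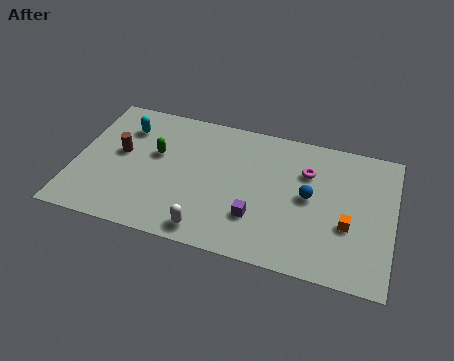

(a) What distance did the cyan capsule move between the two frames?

3.4

The cyan capsule moved from about (0.9, 3.7) to (2.3, 6.8), a distance of √(1.4² + 3.1²) ≈ 3.4.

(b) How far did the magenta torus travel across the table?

1.1

The magenta torus was near (12.7, 6.0) before and (11.6, 6.3) after, so it travelled √(1.1² + 0.3²) ≈ 1.1 units.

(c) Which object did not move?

the brown cylinder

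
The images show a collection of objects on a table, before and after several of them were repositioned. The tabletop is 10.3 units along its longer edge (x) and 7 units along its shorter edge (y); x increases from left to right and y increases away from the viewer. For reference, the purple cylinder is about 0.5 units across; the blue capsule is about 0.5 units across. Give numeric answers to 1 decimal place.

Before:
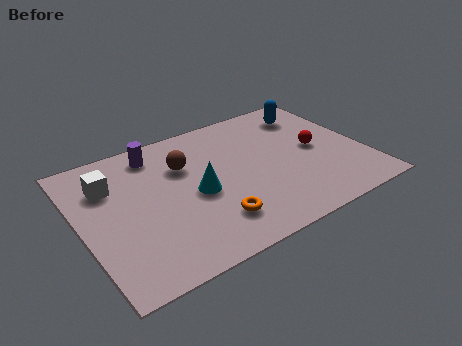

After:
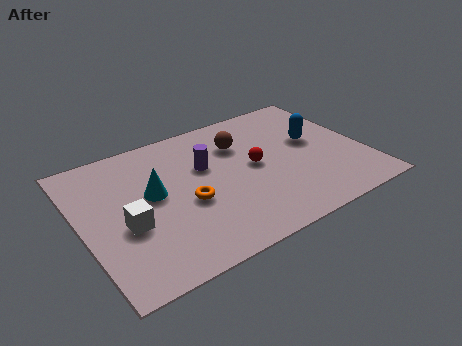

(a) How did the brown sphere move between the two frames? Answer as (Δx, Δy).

(2.1, 0.2)

The brown sphere was at about (3.9, 4.8) and moved to about (6.0, 5.0).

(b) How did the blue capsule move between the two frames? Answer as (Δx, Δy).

(-0.2, -1.6)

The blue capsule started near (8.8, 5.6) and ended near (8.6, 4.0).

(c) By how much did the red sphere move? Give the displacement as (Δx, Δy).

(-2.3, 0.1)

The red sphere started near (8.6, 3.5) and ended near (6.3, 3.6).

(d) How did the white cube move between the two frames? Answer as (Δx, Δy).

(0.3, -2.2)

The white cube was at about (1.2, 5.0) and moved to about (1.5, 2.8).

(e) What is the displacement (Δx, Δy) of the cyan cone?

(-1.5, 0.7)

The cyan cone was at about (4.1, 3.2) and moved to about (2.6, 3.9).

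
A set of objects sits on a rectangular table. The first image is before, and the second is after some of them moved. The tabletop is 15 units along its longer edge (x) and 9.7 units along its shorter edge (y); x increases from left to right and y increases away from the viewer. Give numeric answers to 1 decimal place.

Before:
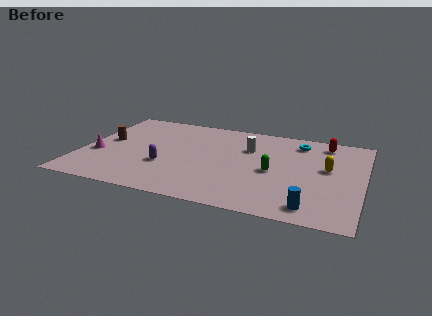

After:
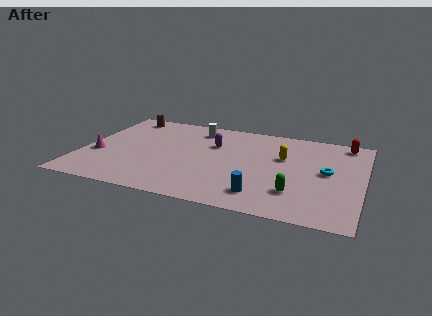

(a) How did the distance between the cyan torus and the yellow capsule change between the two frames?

-0.4

They were about 3.0 units apart before and 2.6 after — 0.4 units closer together.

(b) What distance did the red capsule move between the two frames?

1.1

The red capsule moved from about (12.8, 8.3) to (13.9, 8.6), a distance of √(1.1² + 0.3²) ≈ 1.1.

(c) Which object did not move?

the magenta cone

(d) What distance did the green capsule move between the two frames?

2.3

The green capsule was near (10.3, 4.4) before and (11.6, 2.5) after, so it travelled √(1.3² + 1.9²) ≈ 2.3 units.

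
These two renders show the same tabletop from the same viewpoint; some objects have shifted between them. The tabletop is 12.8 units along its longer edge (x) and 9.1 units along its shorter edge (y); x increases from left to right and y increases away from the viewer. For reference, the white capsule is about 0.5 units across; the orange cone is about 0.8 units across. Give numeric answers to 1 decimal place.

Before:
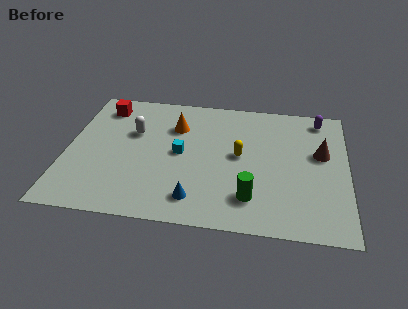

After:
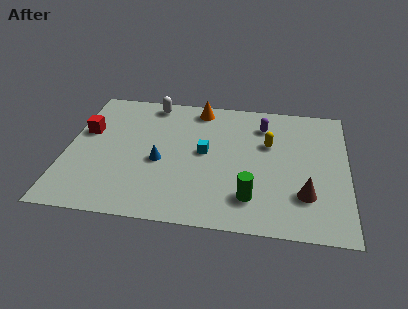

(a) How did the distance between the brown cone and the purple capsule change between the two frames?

+2.5

The distance was about 2.5 in the first image and 5.0 in the second, so they moved 2.5 units further apart.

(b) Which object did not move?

the green cylinder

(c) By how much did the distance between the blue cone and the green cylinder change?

+2.1

They were about 2.5 units apart before and 4.6 after — 2.1 units further apart.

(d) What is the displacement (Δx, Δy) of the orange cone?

(1.0, 1.5)

From the two frames, the orange cone sits at roughly (4.9, 6.5) before and (5.9, 8.0) after.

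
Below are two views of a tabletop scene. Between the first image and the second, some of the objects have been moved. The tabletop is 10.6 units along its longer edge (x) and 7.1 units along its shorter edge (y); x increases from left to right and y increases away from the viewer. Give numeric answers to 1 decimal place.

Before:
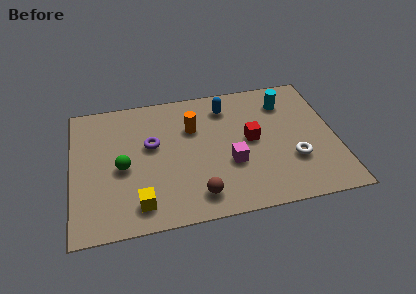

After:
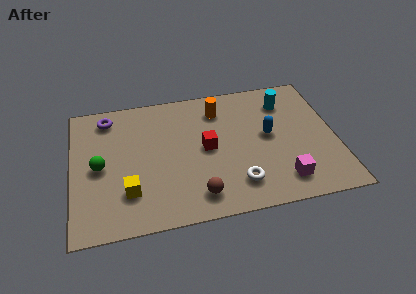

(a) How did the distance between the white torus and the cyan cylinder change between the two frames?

+1.4

Before: roughly 3.2 units apart; after: 4.6. That's 1.4 units further apart.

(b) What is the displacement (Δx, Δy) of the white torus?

(-2.3, -0.8)

The white torus was at about (8.8, 2.3) and moved to about (6.5, 1.5).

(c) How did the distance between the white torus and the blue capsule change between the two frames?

-1.5

The distance was about 4.2 in the first image and 2.7 in the second, so they moved 1.5 units closer together.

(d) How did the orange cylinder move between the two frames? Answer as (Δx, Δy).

(1.1, 0.8)

The orange cylinder started near (4.9, 4.8) and ended near (6.0, 5.6).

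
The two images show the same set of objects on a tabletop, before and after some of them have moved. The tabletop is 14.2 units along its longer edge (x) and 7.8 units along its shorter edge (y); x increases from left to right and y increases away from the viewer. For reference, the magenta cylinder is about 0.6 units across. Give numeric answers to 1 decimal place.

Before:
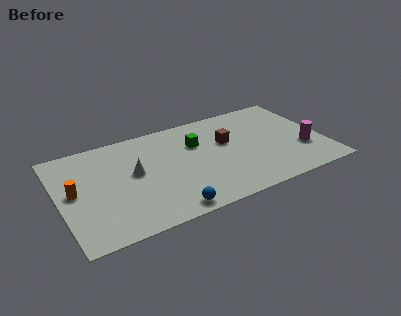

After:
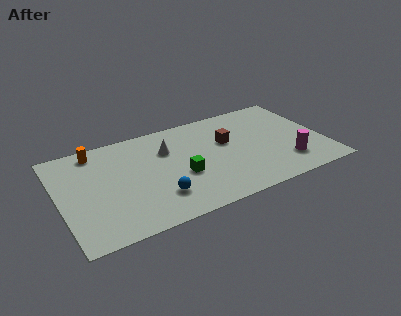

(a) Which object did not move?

the brown cube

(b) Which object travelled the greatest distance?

the orange cylinder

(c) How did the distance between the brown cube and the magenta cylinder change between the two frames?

-0.4

Before: roughly 4.5 units apart; after: 4.1. That's 0.4 units closer together.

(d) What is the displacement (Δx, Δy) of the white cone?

(1.9, 1.1)

The white cone was at about (4.0, 4.3) and moved to about (5.9, 5.4).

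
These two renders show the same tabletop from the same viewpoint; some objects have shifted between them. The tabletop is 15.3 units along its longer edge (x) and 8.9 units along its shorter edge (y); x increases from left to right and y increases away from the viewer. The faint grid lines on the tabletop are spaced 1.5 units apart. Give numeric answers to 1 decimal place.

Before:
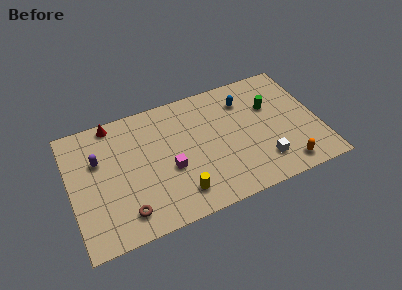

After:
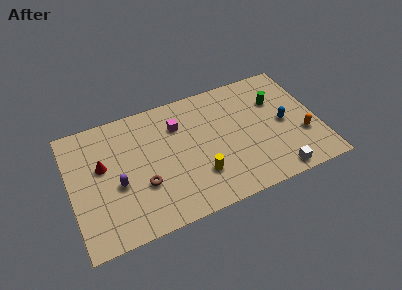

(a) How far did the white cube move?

1.3

The white cube moved from about (11.6, 2.0) to (12.3, 0.9), a distance of √(0.7² + 1.1²) ≈ 1.3.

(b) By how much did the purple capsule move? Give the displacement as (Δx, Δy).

(1.0, -2.1)

From the two frames, the purple capsule sits at roughly (1.8, 5.8) before and (2.8, 3.7) after.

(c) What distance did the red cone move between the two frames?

2.9

The red cone moved from about (2.9, 8.1) to (2.0, 5.3), a distance of √(0.9² + 2.8²) ≈ 2.9.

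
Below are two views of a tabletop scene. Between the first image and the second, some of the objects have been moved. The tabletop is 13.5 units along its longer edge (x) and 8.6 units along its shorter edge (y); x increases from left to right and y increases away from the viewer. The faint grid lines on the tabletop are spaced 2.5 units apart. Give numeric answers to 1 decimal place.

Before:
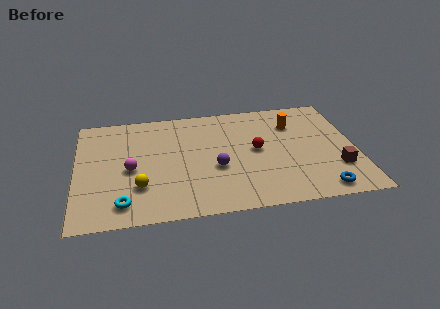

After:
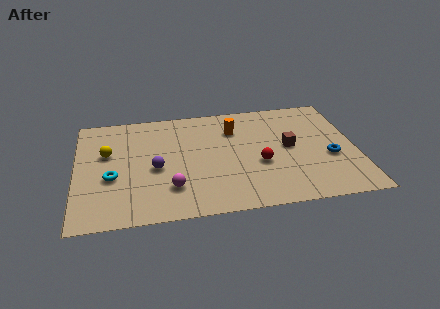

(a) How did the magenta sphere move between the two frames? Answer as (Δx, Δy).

(1.9, -1.7)

The magenta sphere started near (2.6, 3.9) and ended near (4.5, 2.2).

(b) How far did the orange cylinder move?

2.9

The orange cylinder moved from about (10.6, 6.3) to (7.7, 6.3), a distance of √(2.9² + 0.0²) ≈ 2.9.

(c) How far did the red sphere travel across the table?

1.1

The red sphere moved from about (8.7, 4.5) to (8.8, 3.4), a distance of √(0.1² + 1.1²) ≈ 1.1.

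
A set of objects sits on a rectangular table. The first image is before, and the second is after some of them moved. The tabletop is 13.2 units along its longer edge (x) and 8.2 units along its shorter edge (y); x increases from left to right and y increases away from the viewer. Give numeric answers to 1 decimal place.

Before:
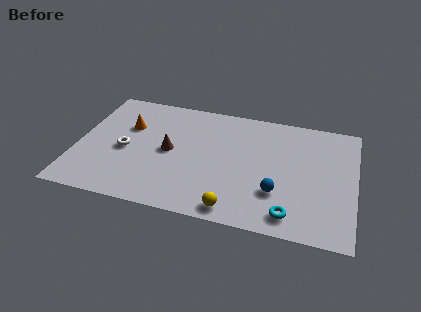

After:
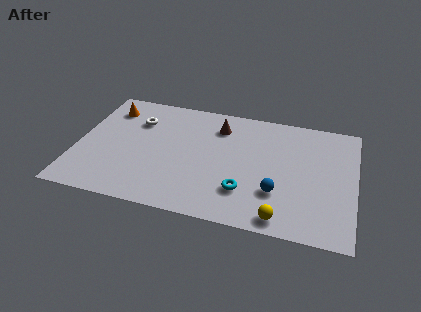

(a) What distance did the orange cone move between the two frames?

1.5

From (2.3, 5.4) to (1.3, 6.5), the orange cone covered √(1.0² + 1.1²) ≈ 1.5 units.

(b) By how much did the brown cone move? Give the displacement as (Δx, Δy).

(2.2, 2.3)

From the two frames, the brown cone sits at roughly (4.4, 4.1) before and (6.6, 6.4) after.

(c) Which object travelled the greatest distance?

the brown cone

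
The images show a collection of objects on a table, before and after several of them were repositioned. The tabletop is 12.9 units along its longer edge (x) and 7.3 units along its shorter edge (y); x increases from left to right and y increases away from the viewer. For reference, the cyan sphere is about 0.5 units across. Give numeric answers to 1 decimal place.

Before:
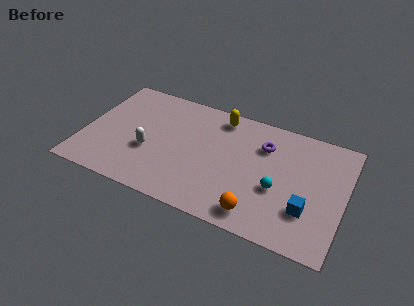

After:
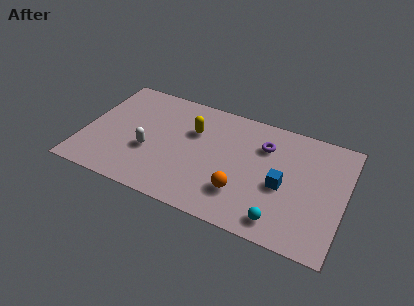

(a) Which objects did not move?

the purple torus and the white capsule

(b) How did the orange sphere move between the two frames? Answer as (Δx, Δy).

(-0.9, 0.9)

The orange sphere was at about (8.9, 1.1) and moved to about (8.0, 2.0).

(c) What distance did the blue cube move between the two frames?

1.6

The blue cube moved from about (11.2, 2.2) to (9.9, 3.2), a distance of √(1.3² + 1.0²) ≈ 1.6.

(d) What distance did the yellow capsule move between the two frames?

1.8

From (6.5, 6.3) to (5.3, 4.9), the yellow capsule covered √(1.2² + 1.4²) ≈ 1.8 units.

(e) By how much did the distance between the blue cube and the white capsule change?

-1.3

They were about 7.9 units apart before and 6.6 after — 1.3 units closer together.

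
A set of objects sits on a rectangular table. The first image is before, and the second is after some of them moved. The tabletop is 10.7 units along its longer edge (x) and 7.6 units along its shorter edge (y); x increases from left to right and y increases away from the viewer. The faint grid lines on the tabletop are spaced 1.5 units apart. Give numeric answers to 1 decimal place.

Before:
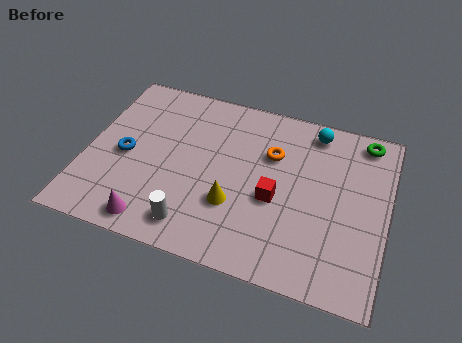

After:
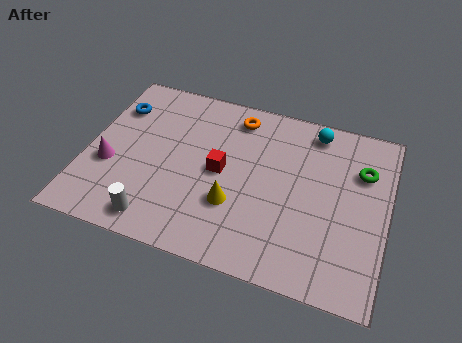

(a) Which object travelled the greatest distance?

the magenta cone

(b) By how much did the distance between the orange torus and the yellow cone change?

+1.1

They were about 2.8 units apart before and 3.9 after — 1.1 units further apart.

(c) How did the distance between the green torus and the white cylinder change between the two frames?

+0.3

The distance was about 7.8 in the first image and 8.1 in the second, so they moved 0.3 units further apart.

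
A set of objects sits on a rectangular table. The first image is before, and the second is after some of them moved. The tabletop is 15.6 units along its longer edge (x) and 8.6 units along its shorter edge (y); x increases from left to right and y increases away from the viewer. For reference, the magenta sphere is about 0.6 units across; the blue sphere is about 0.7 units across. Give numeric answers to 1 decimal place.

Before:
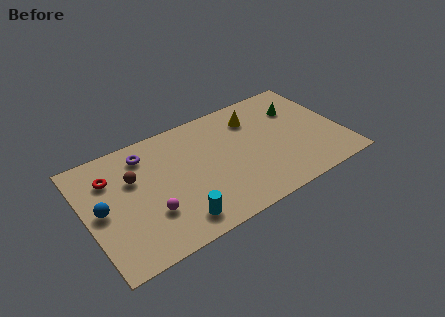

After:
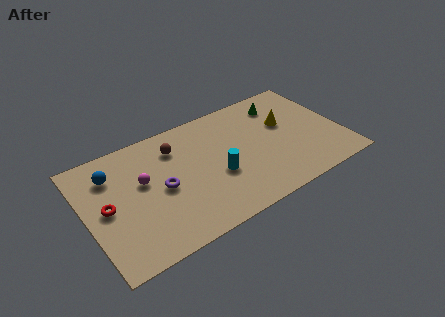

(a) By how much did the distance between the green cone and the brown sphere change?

-3.6

They were about 10.3 units apart before and 6.7 after — 3.6 units closer together.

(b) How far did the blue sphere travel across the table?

2.4

From (0.9, 4.3) to (1.8, 6.5), the blue sphere covered √(0.9² + 2.2²) ≈ 2.4 units.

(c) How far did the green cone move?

1.2

From (13.3, 6.1) to (12.4, 6.9), the green cone covered √(0.9² + 0.8²) ≈ 1.2 units.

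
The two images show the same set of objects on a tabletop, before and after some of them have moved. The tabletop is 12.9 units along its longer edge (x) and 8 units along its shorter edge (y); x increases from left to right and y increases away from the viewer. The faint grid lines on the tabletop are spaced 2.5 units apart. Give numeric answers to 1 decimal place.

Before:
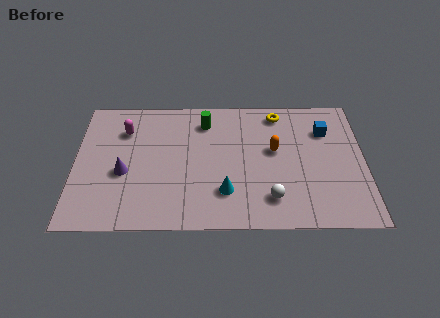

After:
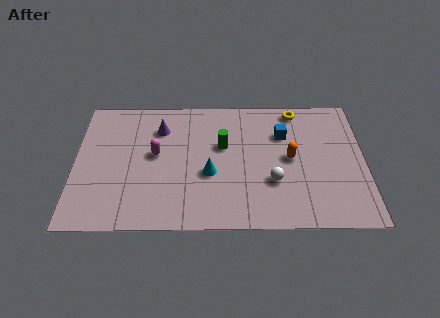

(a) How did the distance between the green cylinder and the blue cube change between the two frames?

-2.6

They were about 5.4 units apart before and 2.8 after — 2.6 units closer together.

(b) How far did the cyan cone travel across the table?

1.3

The cyan cone was near (6.7, 2.1) before and (6.0, 3.2) after, so it travelled √(0.7² + 1.1²) ≈ 1.3 units.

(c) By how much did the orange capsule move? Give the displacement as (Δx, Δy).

(0.7, -0.5)

From the two frames, the orange capsule sits at roughly (8.9, 4.6) before and (9.6, 4.1) after.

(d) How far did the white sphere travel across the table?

1.0

From (8.7, 1.7) to (8.8, 2.7), the white sphere covered √(0.1² + 1.0²) ≈ 1.0 units.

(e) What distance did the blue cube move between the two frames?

1.9

The blue cube was near (11.2, 5.8) before and (9.3, 5.6) after, so it travelled √(1.9² + 0.2²) ≈ 1.9 units.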